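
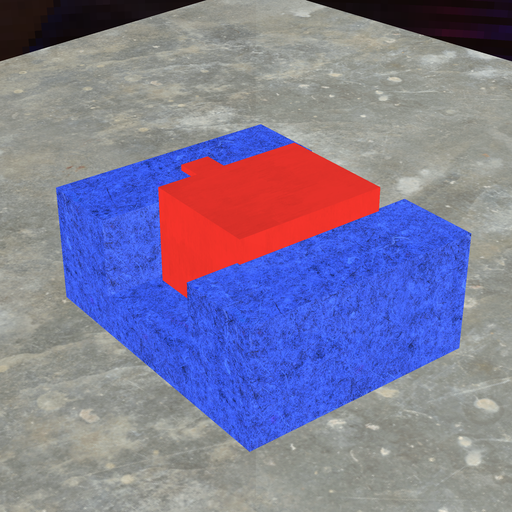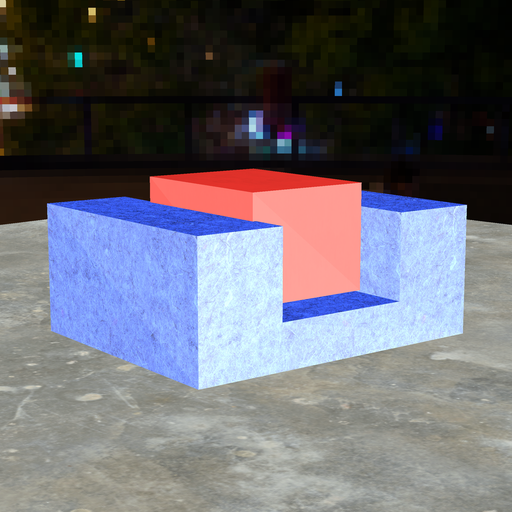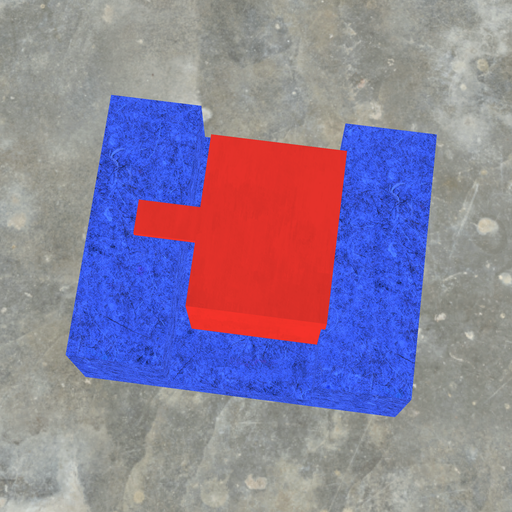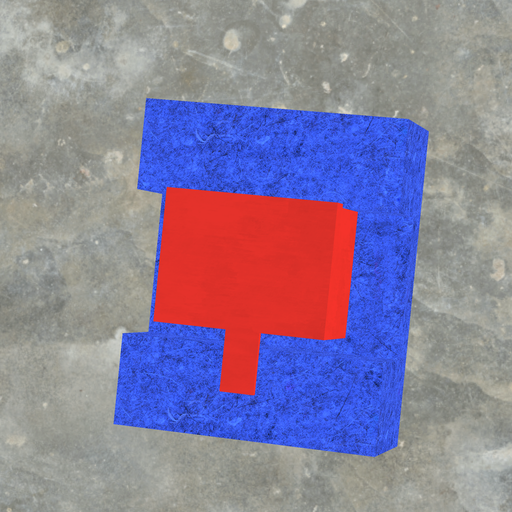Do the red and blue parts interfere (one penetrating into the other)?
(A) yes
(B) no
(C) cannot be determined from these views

(A) yes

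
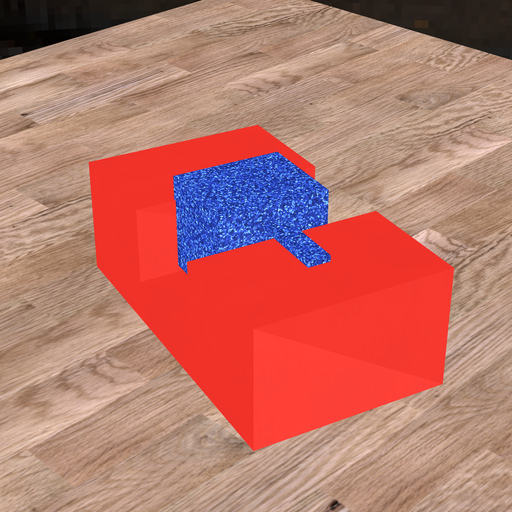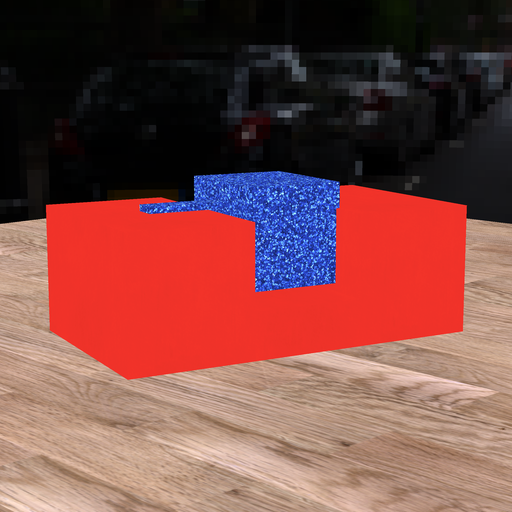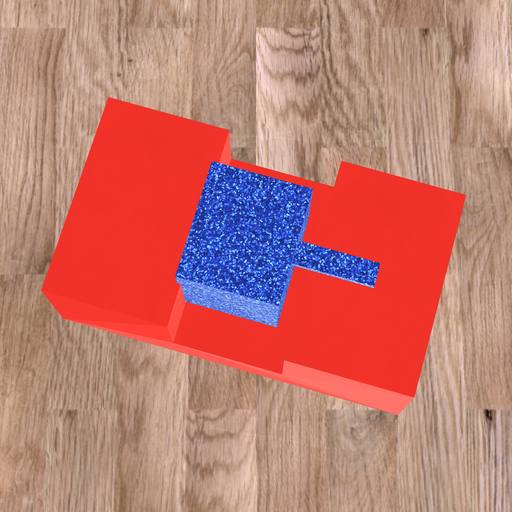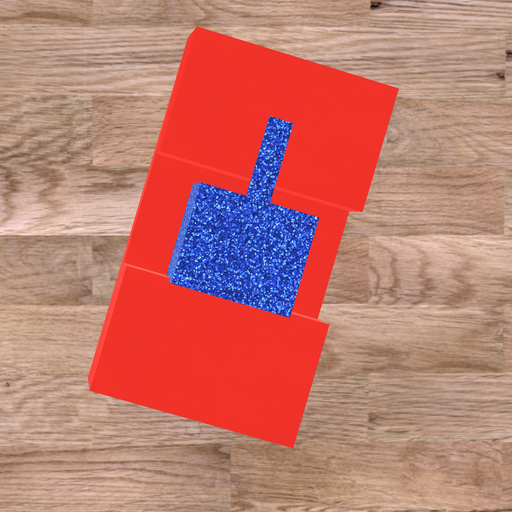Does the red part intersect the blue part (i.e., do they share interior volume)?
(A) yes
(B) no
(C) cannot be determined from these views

(A) yes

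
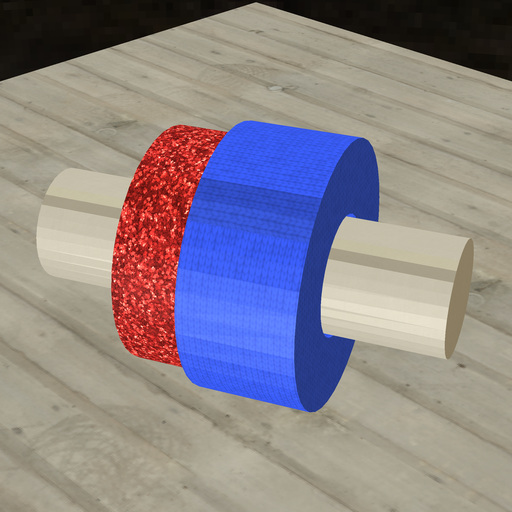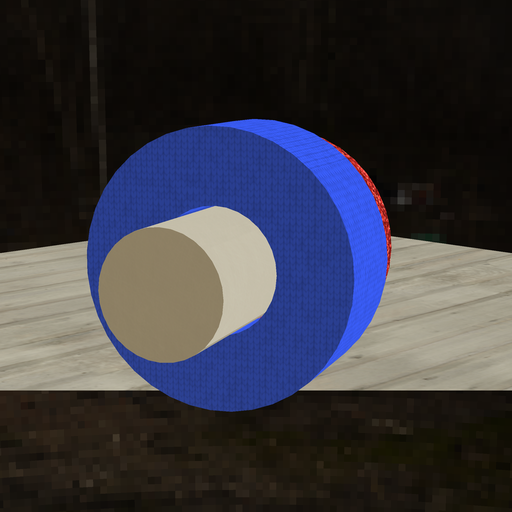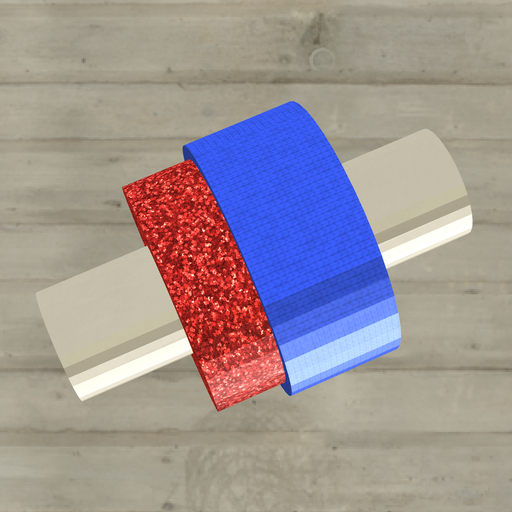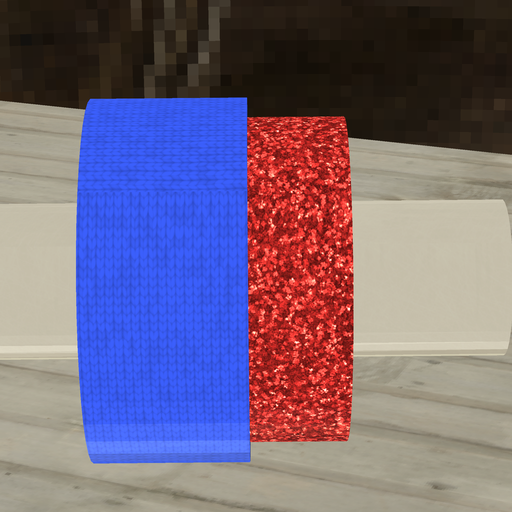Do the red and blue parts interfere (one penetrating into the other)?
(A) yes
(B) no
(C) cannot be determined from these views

(A) yes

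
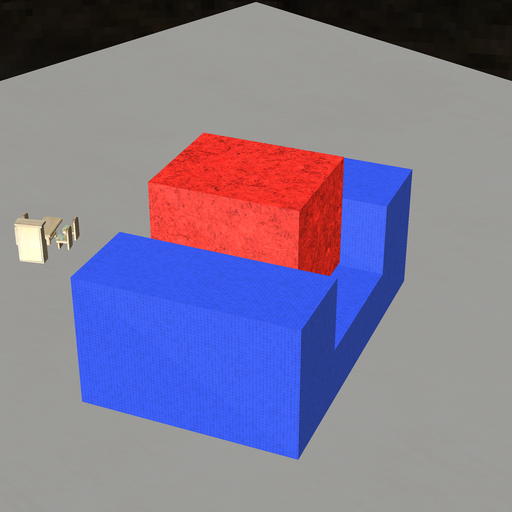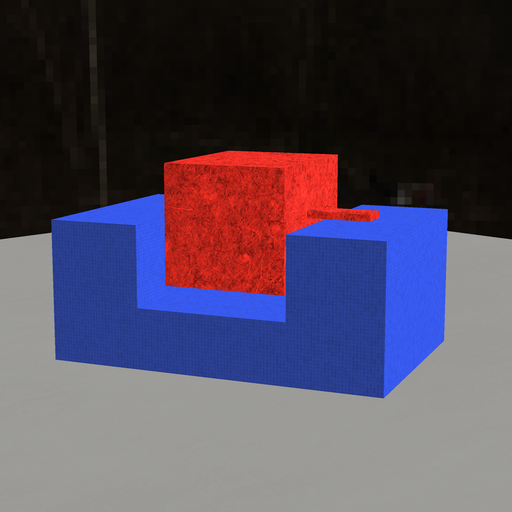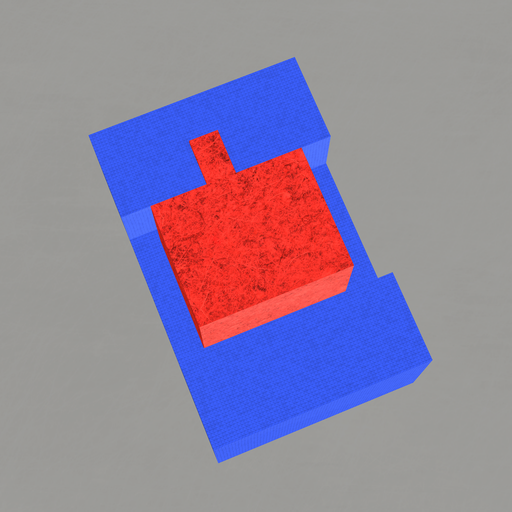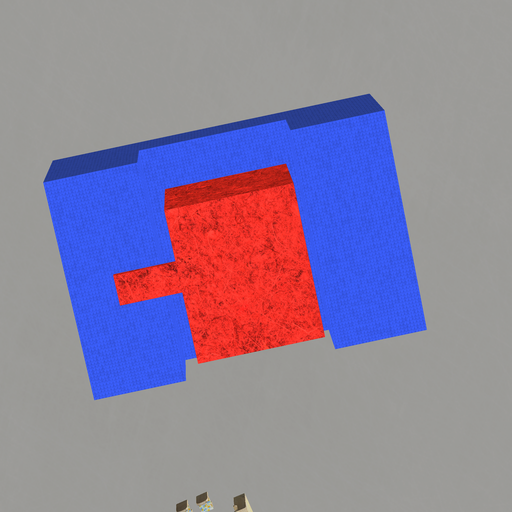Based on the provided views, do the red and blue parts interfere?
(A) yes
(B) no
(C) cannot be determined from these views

(B) no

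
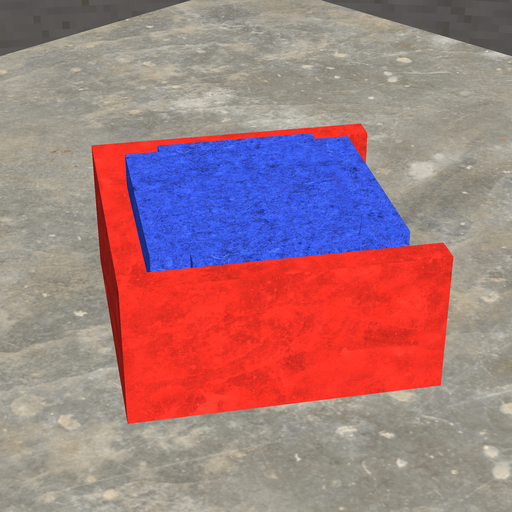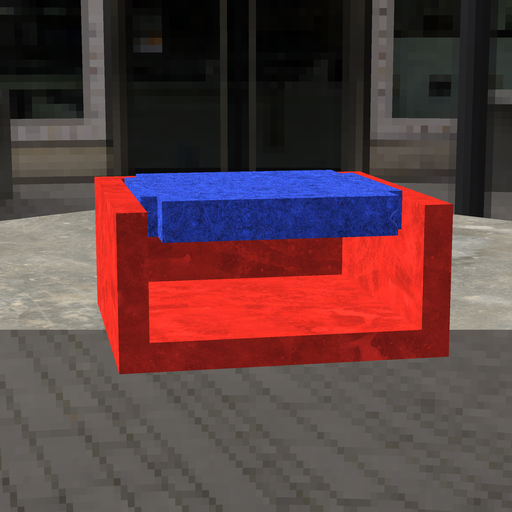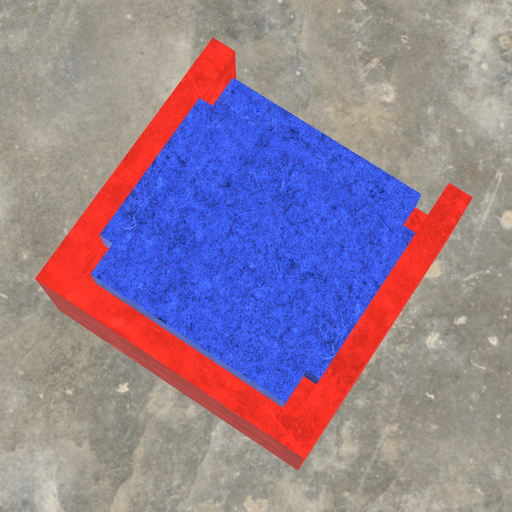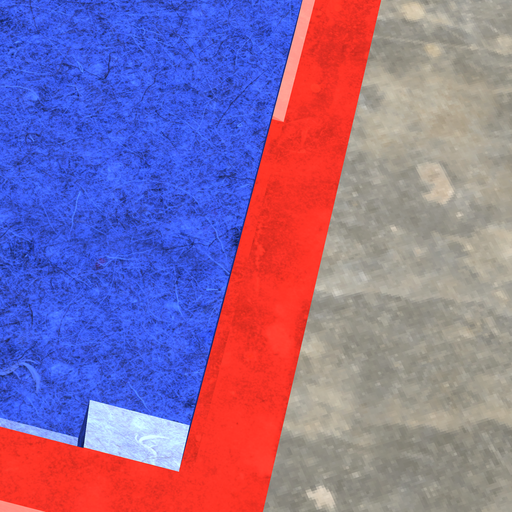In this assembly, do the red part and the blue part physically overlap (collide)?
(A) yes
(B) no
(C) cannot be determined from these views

(B) no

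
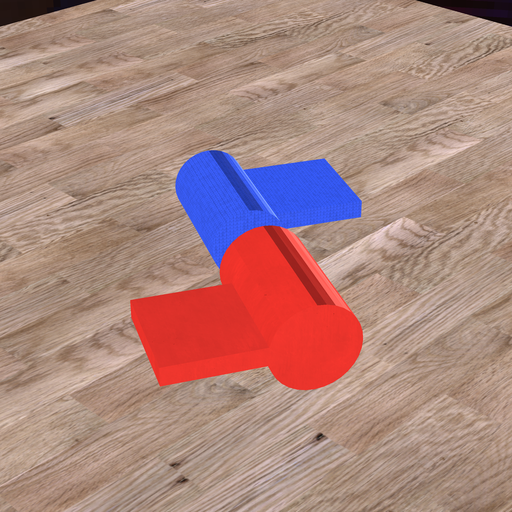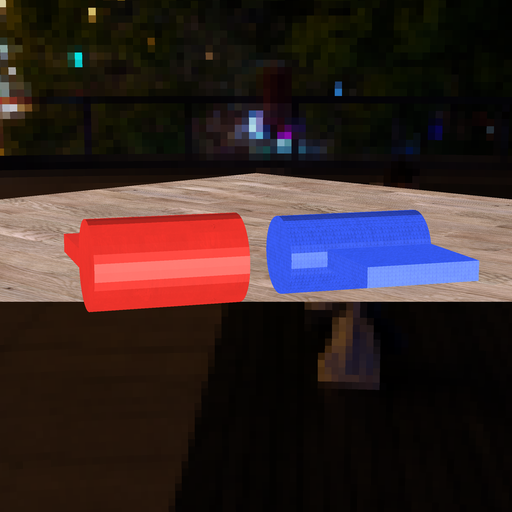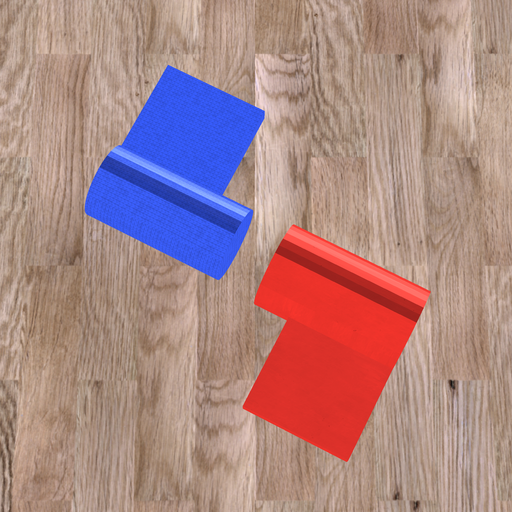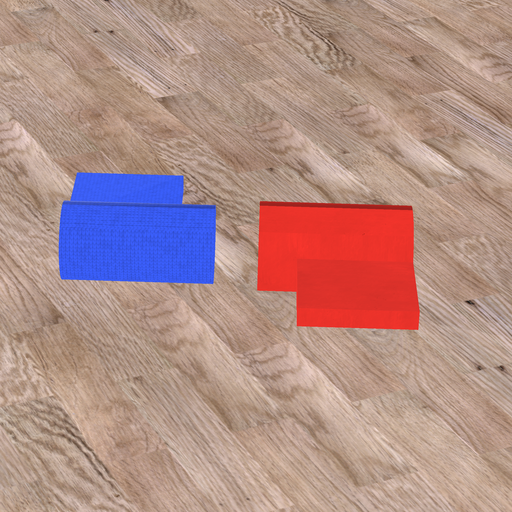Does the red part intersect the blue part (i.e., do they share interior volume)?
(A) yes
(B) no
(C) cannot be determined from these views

(B) no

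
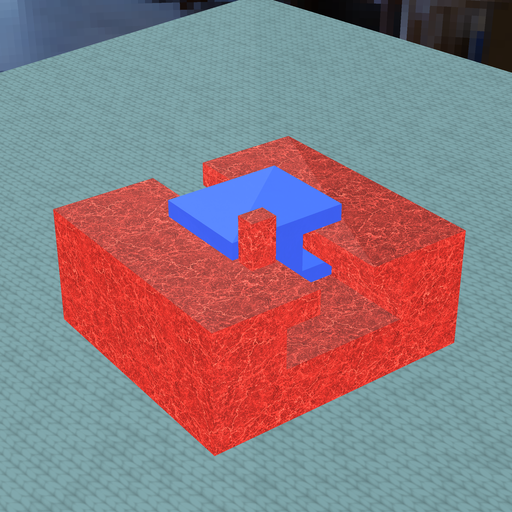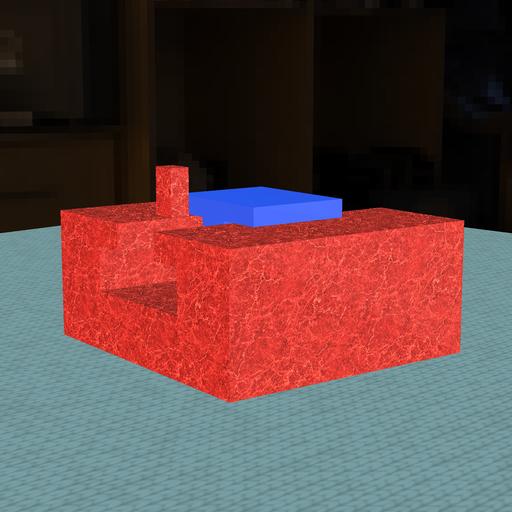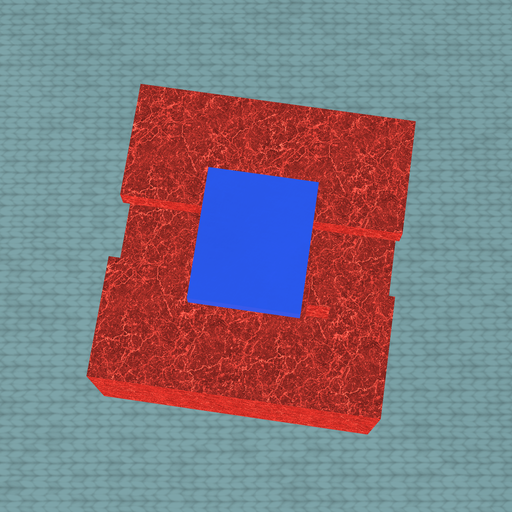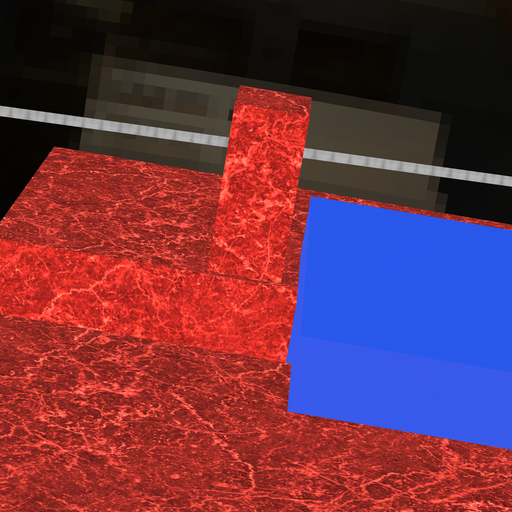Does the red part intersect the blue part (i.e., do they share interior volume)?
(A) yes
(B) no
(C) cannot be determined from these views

(B) no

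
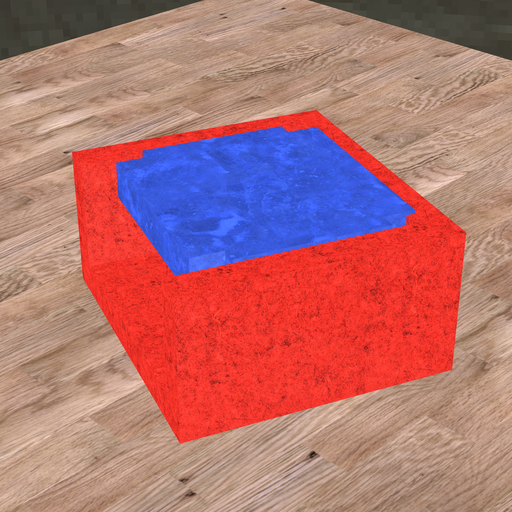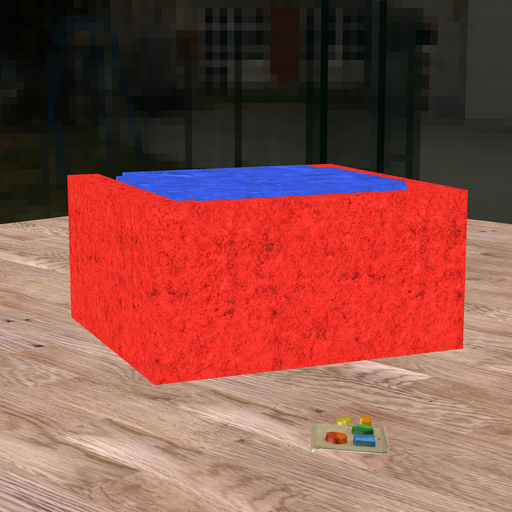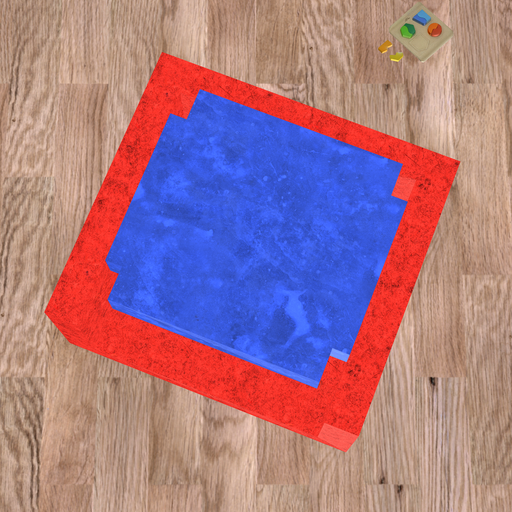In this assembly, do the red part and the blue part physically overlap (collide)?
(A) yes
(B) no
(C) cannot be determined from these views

(A) yes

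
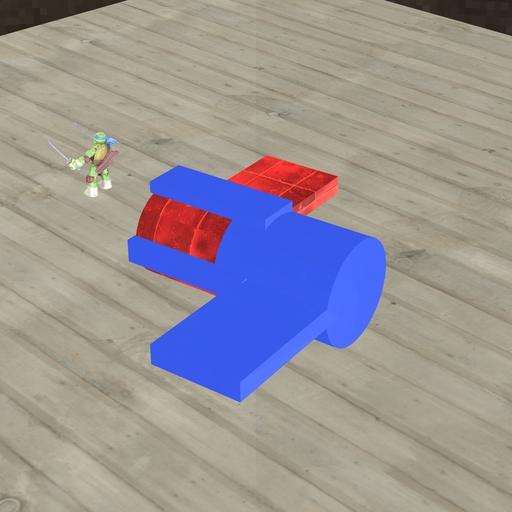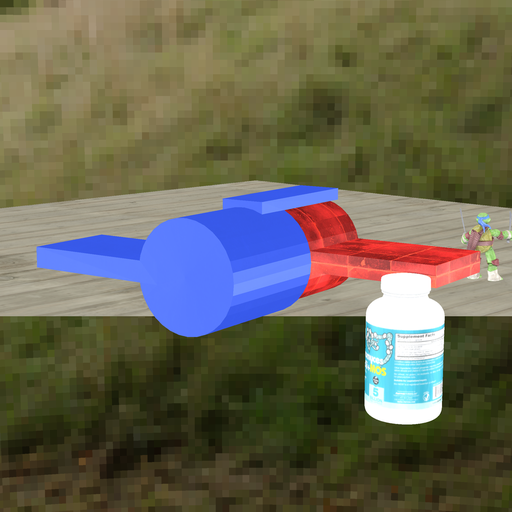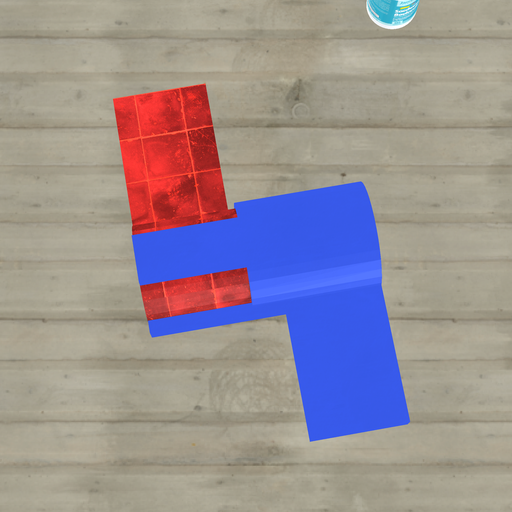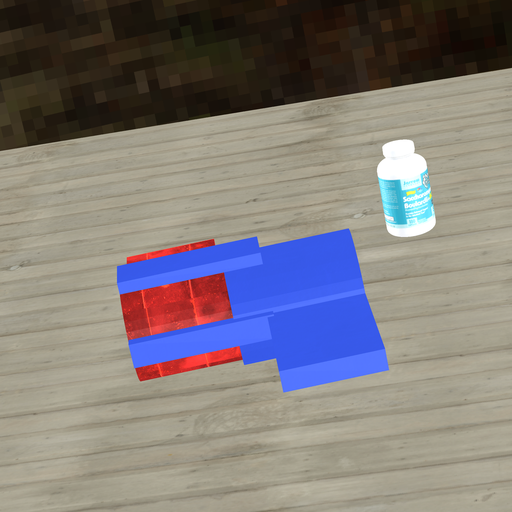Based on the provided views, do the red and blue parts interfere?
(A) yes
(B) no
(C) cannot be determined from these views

(A) yes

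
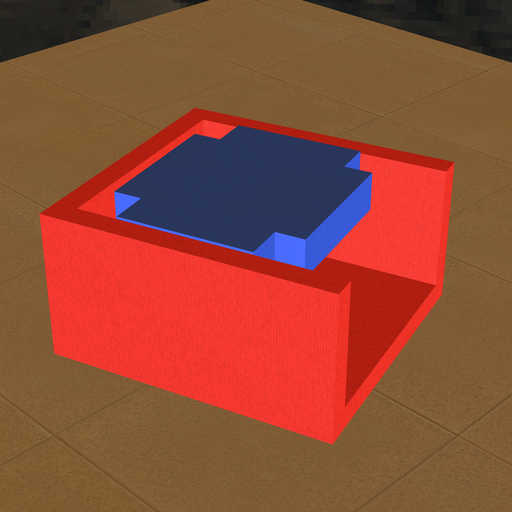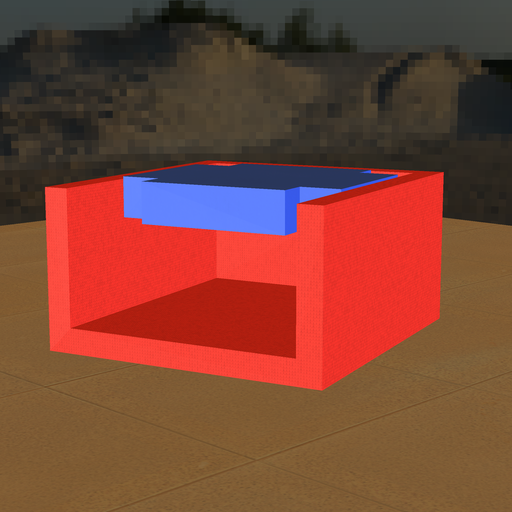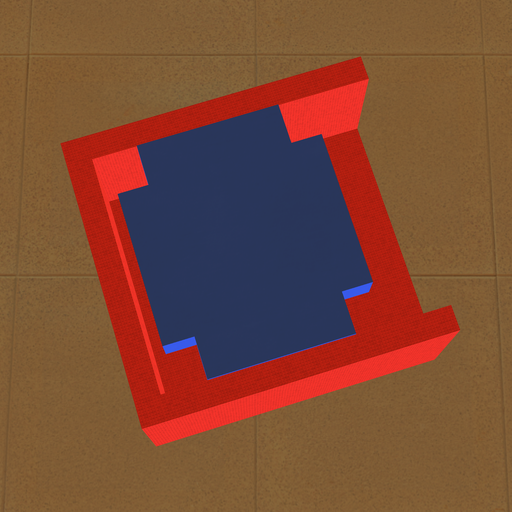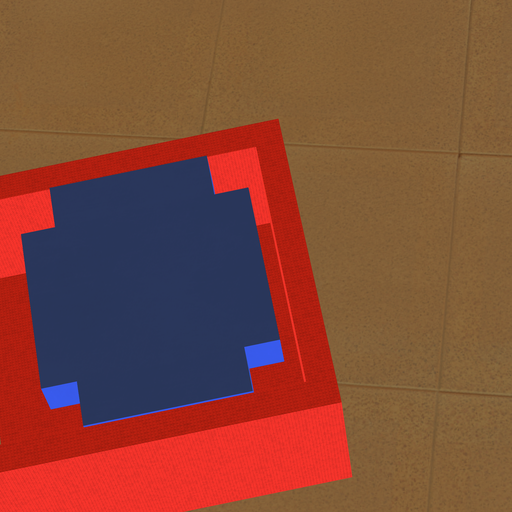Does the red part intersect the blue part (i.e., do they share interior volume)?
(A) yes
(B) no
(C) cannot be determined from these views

(B) no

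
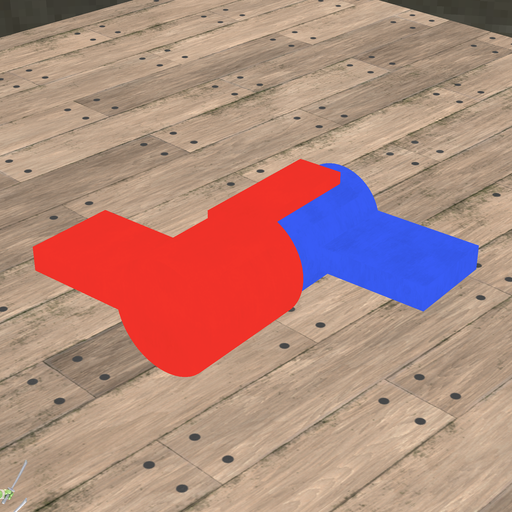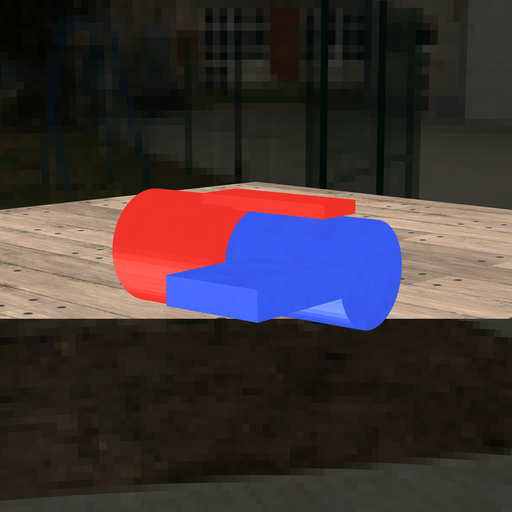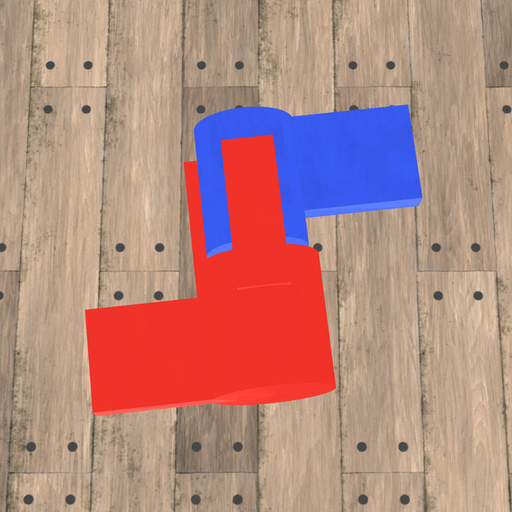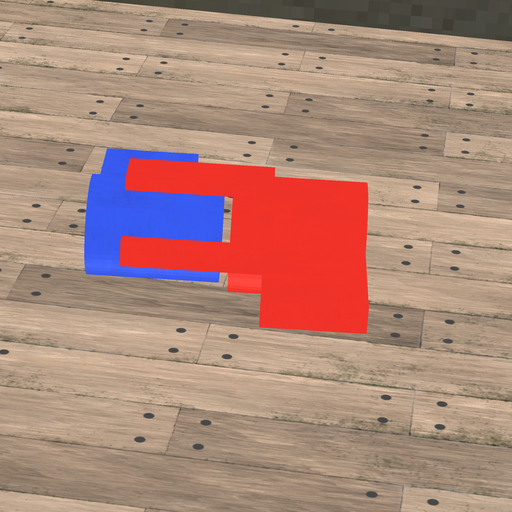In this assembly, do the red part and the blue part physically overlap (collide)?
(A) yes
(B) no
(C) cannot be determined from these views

(B) no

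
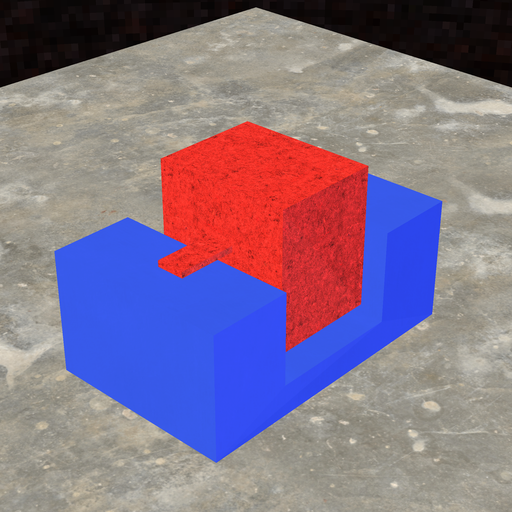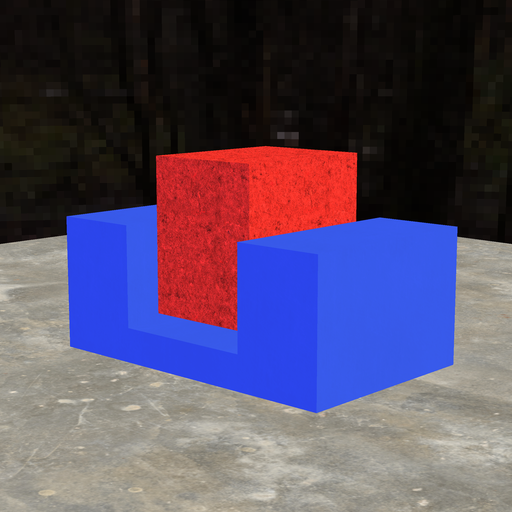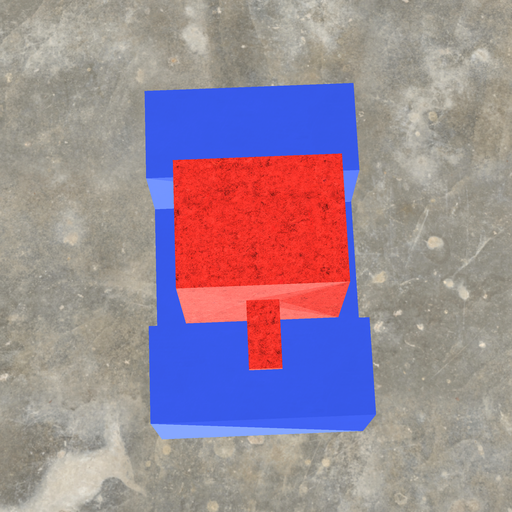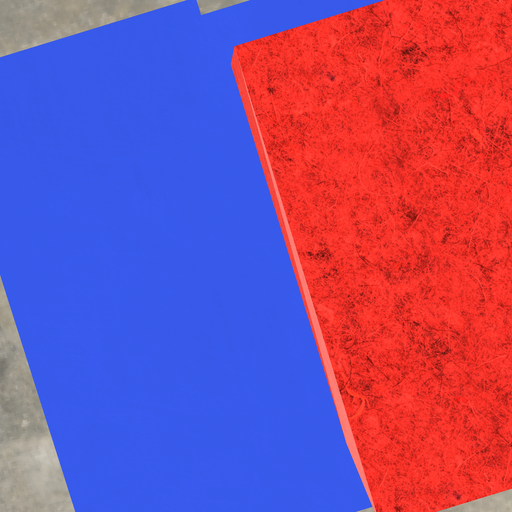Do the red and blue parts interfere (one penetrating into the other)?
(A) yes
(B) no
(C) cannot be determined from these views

(B) no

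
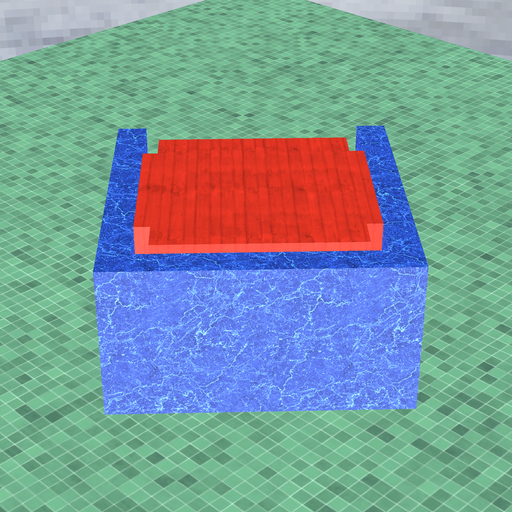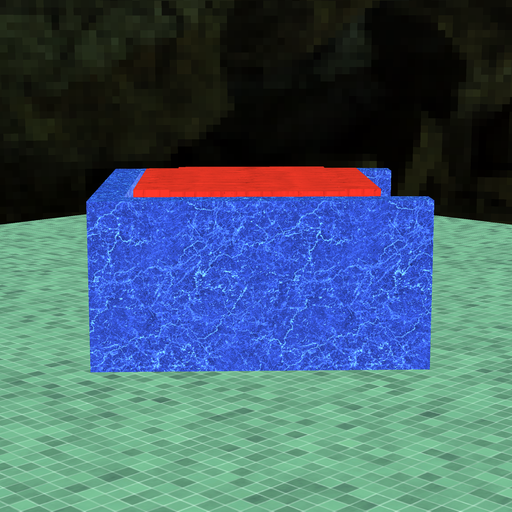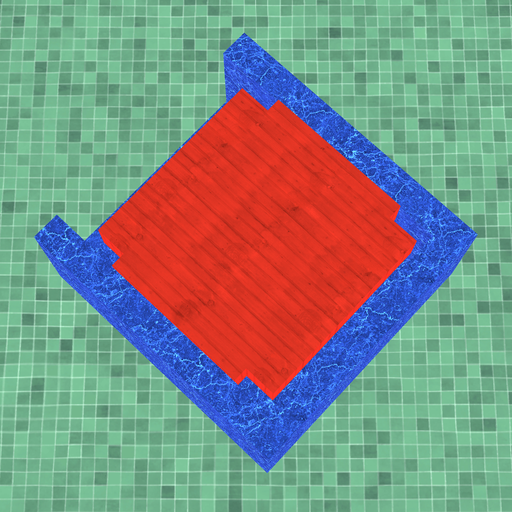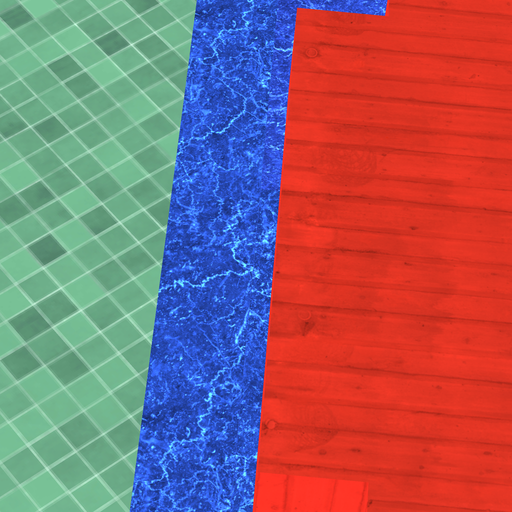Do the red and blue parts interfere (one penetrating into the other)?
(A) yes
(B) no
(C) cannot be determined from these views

(B) no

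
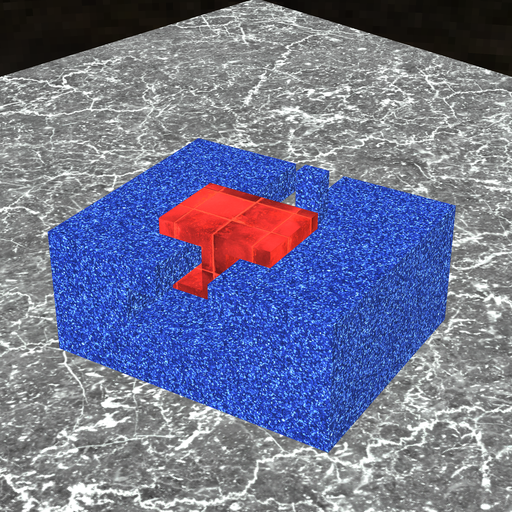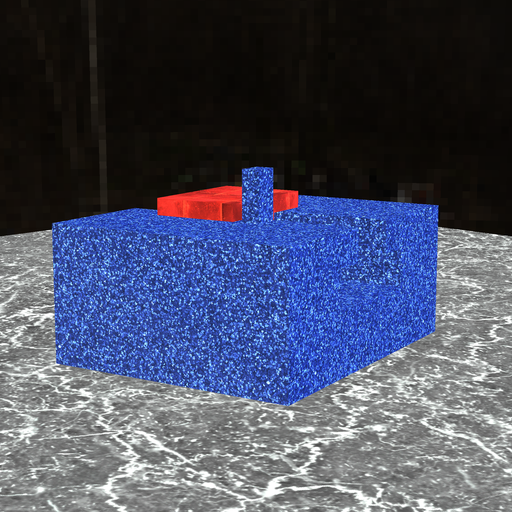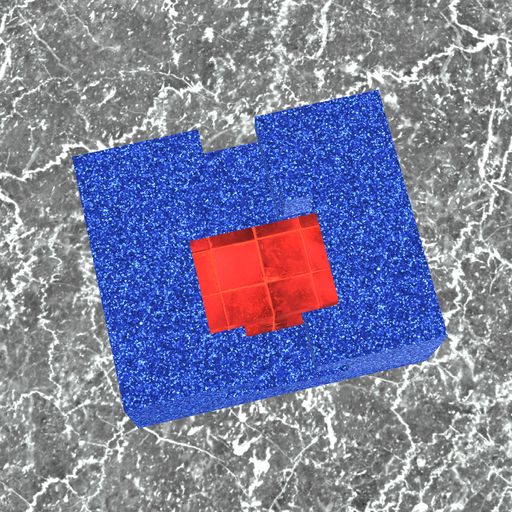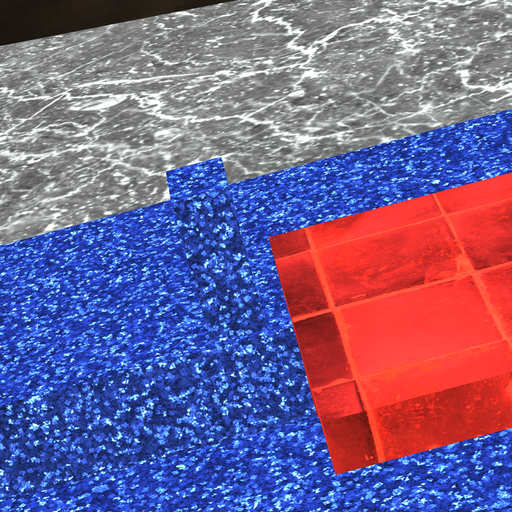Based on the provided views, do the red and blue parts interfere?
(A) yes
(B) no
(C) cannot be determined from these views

(B) no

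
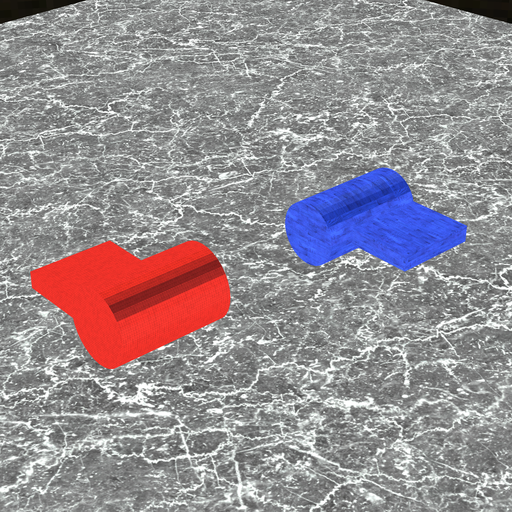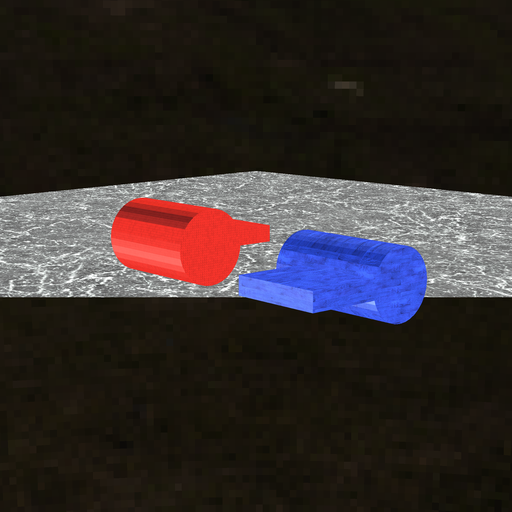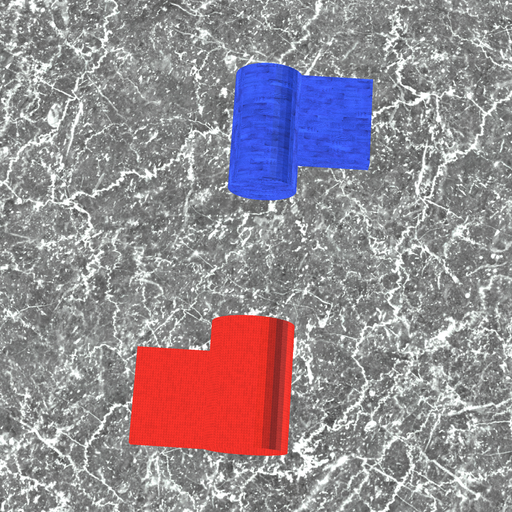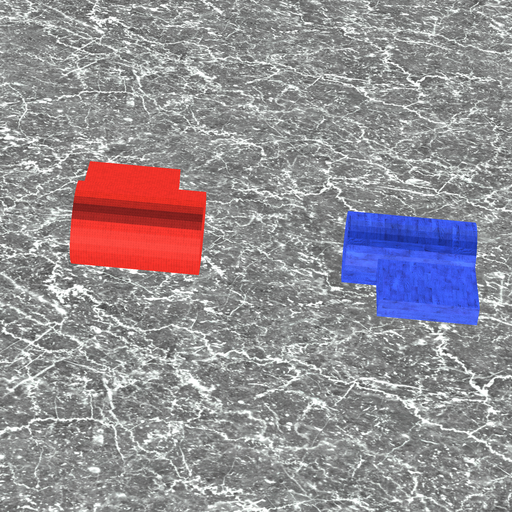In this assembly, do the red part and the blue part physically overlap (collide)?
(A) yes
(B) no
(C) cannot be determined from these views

(B) no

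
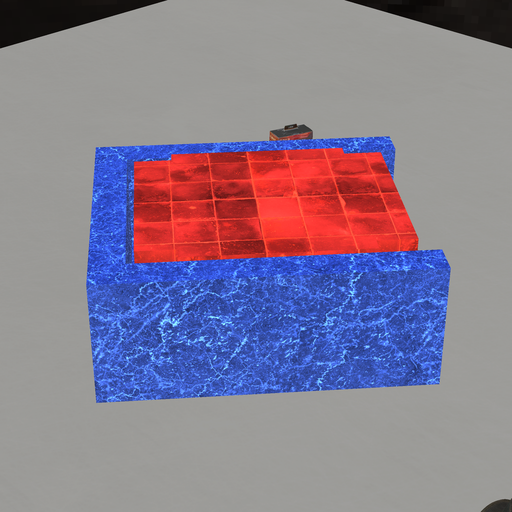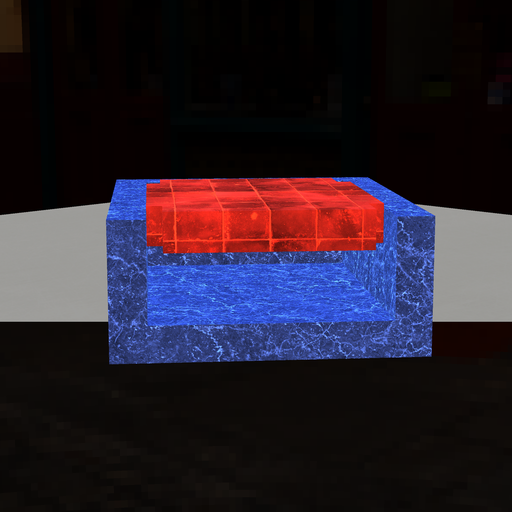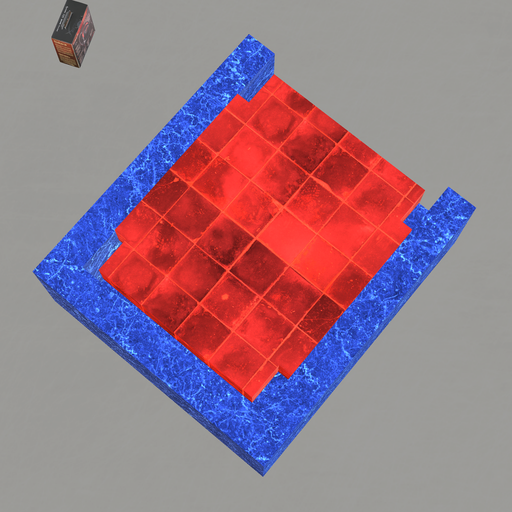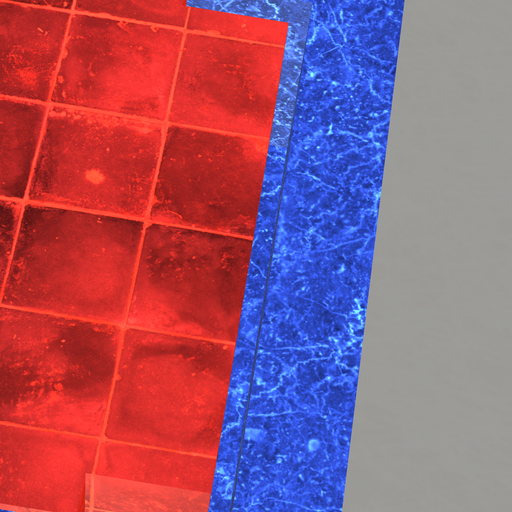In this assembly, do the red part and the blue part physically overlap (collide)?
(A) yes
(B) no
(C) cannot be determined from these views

(B) no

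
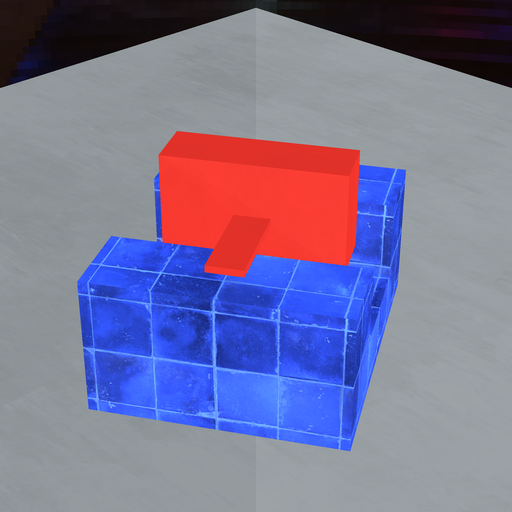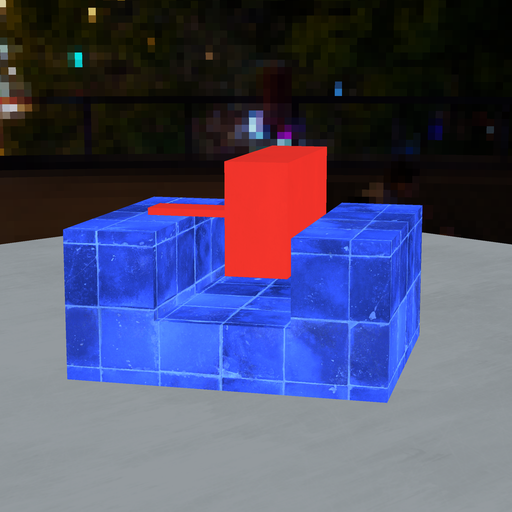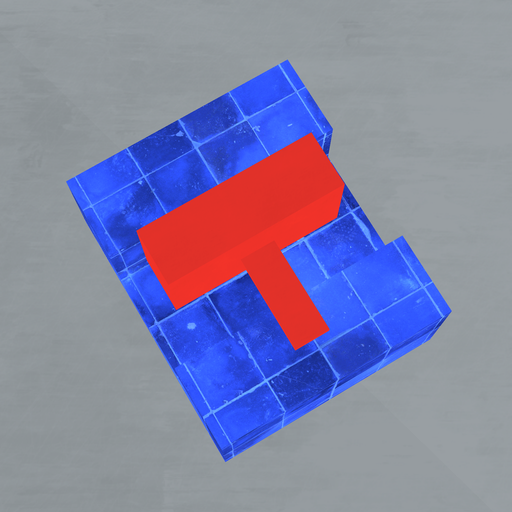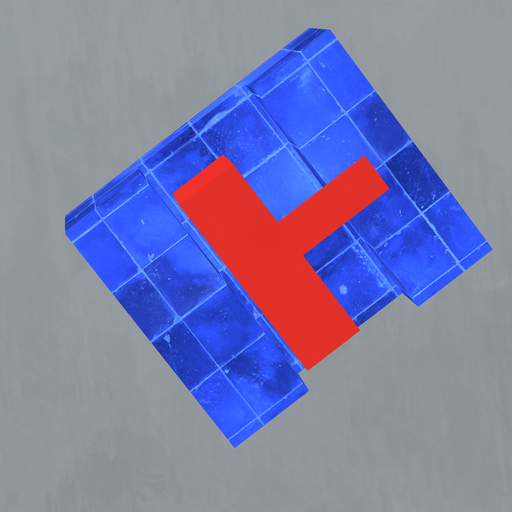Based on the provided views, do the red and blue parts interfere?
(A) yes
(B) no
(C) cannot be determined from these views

(B) no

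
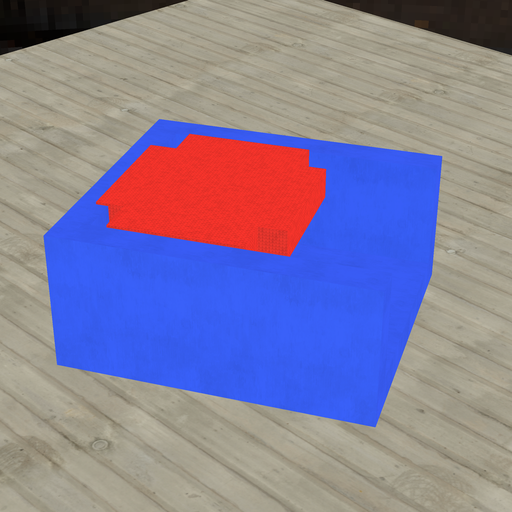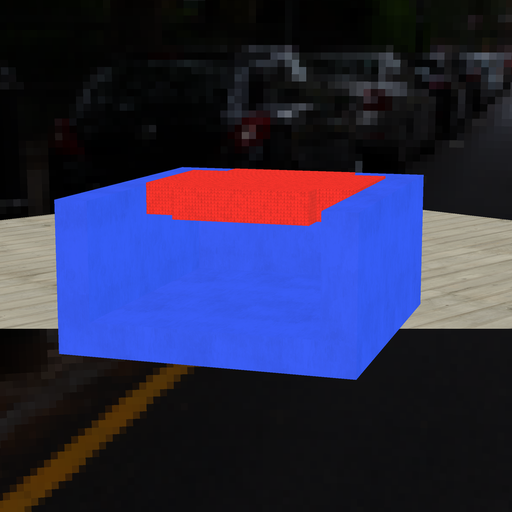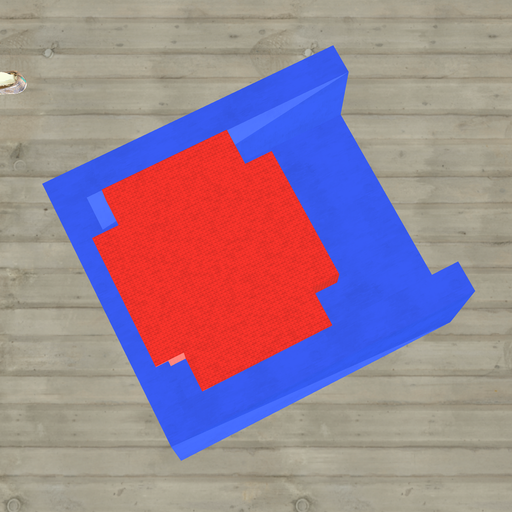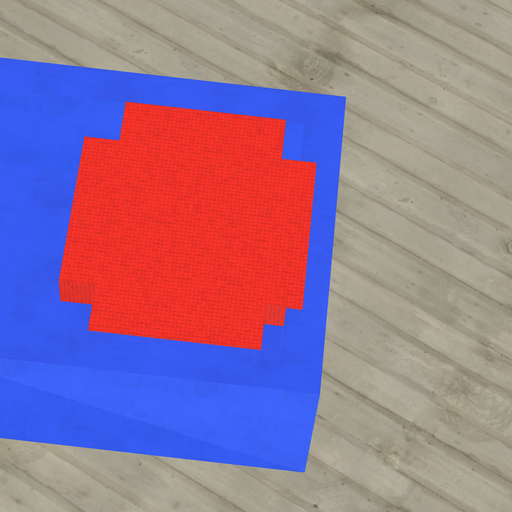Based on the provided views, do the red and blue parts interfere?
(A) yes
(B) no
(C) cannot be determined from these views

(A) yes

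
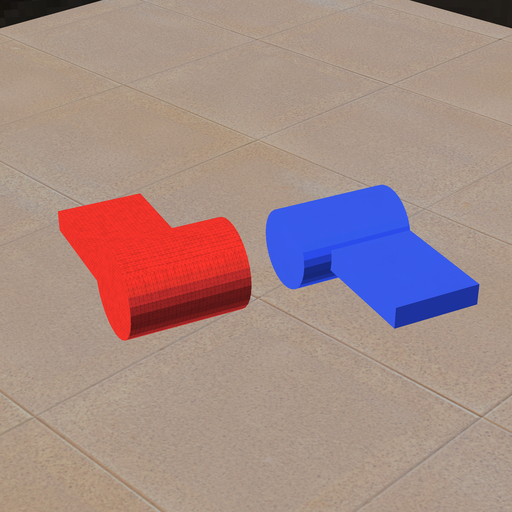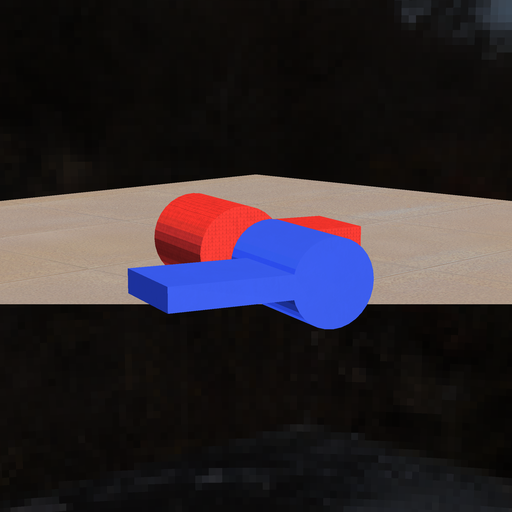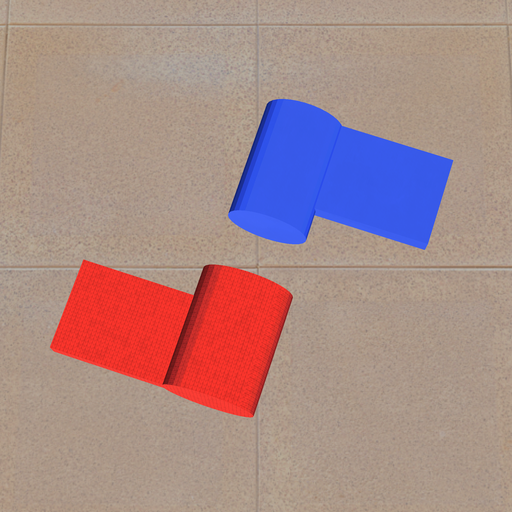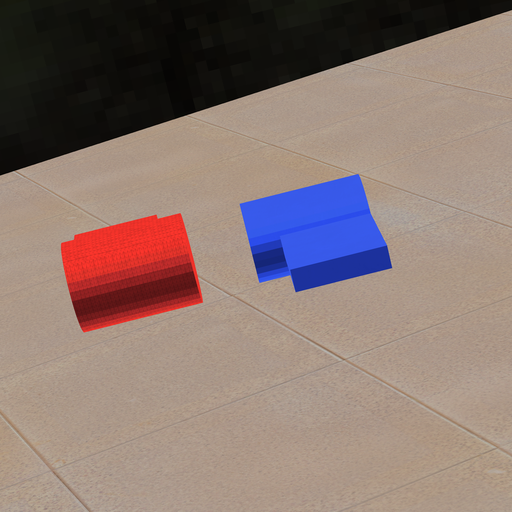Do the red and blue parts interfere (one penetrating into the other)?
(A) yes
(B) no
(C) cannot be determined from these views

(B) no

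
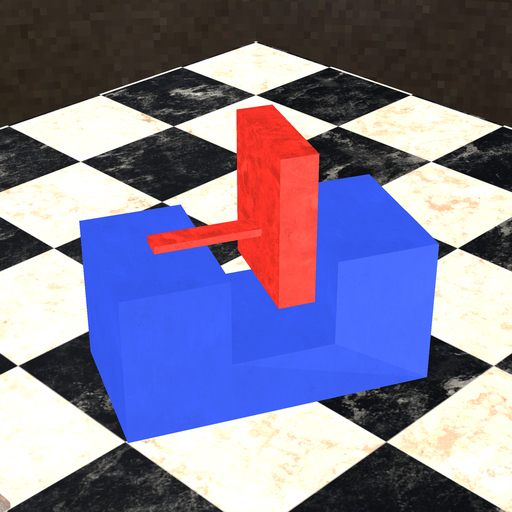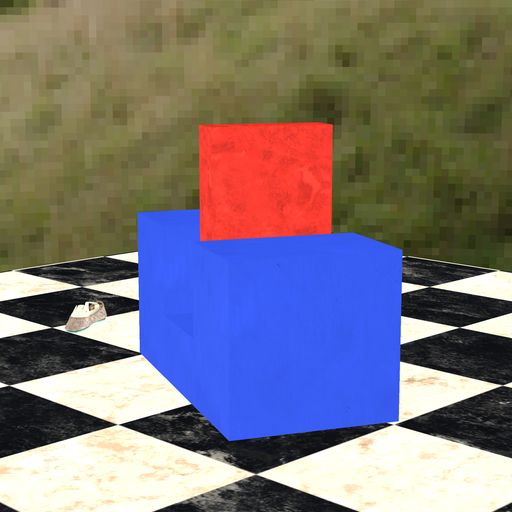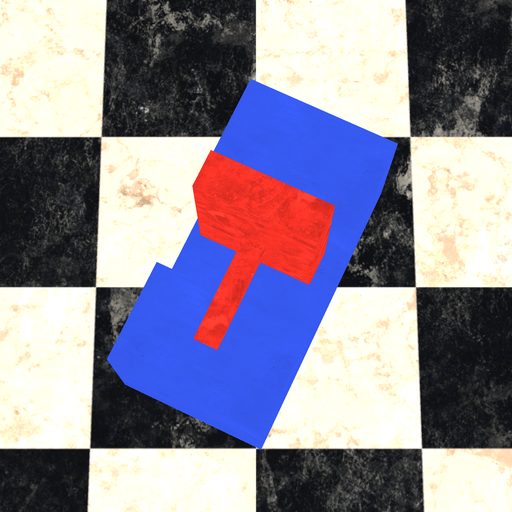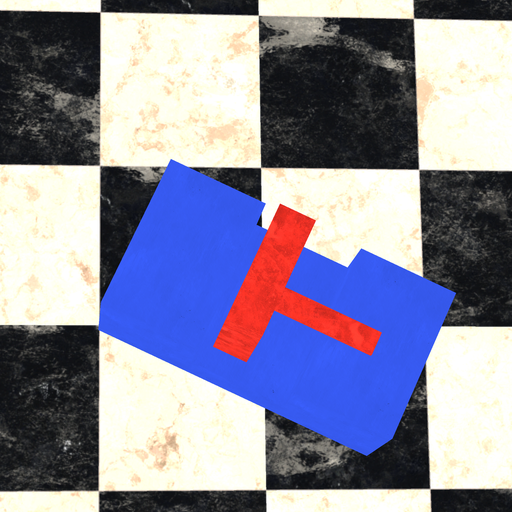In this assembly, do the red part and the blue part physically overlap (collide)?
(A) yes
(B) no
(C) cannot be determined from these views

(B) no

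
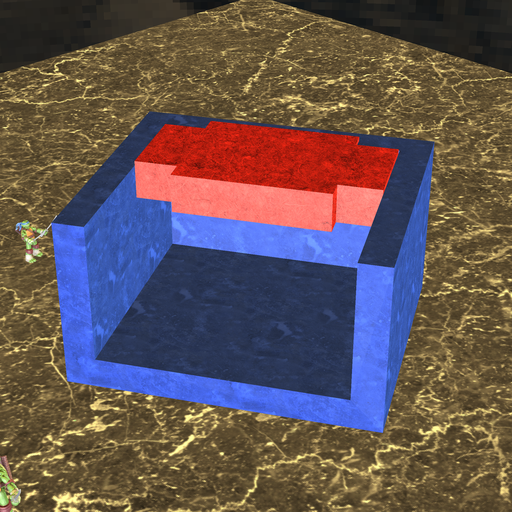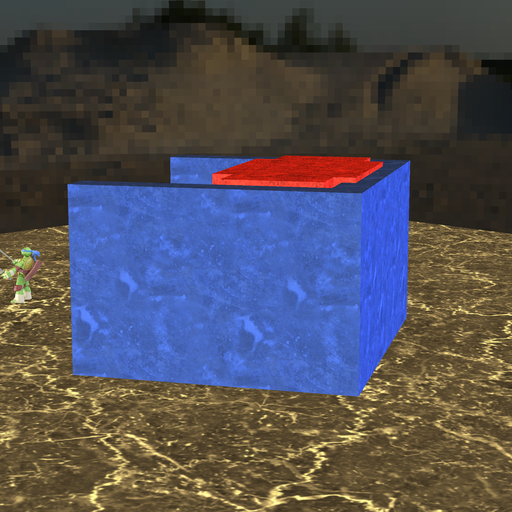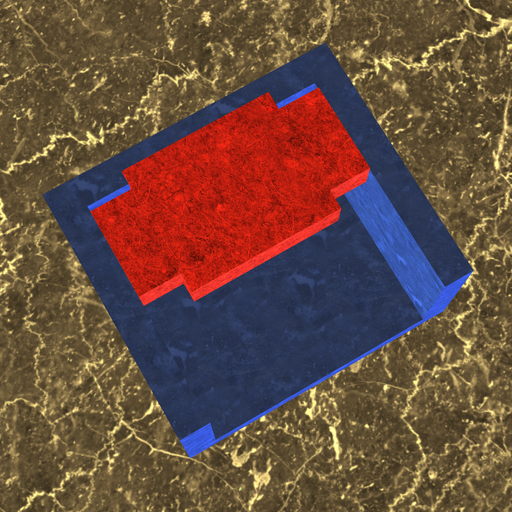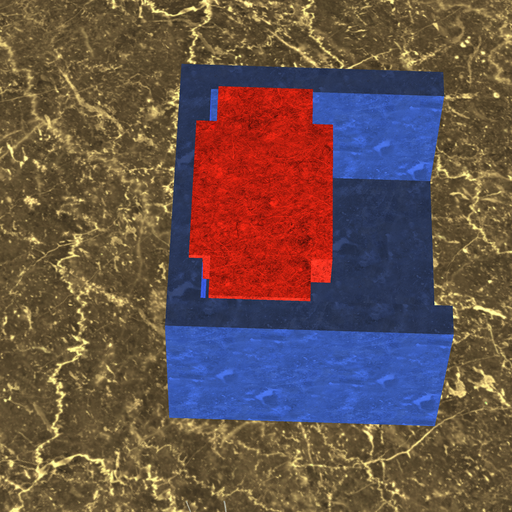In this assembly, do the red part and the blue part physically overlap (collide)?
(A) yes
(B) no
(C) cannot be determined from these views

(A) yes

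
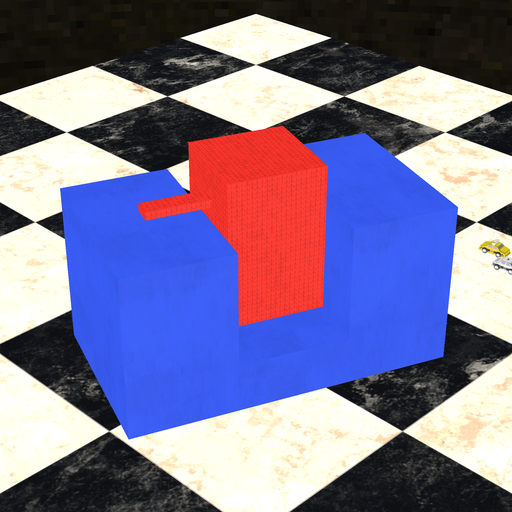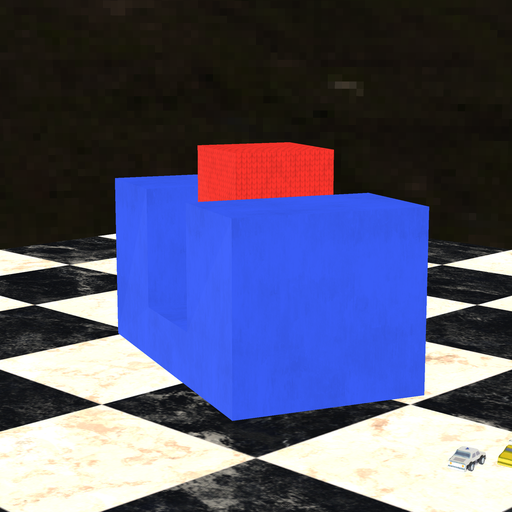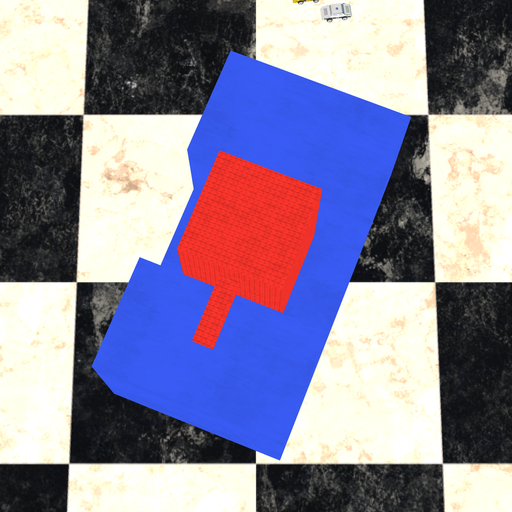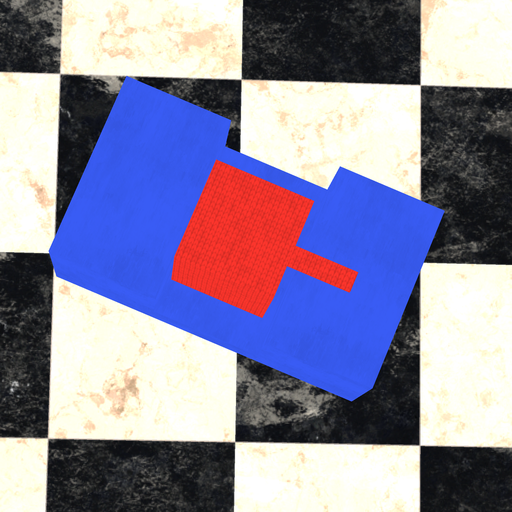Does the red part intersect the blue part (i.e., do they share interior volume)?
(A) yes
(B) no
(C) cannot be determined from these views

(B) no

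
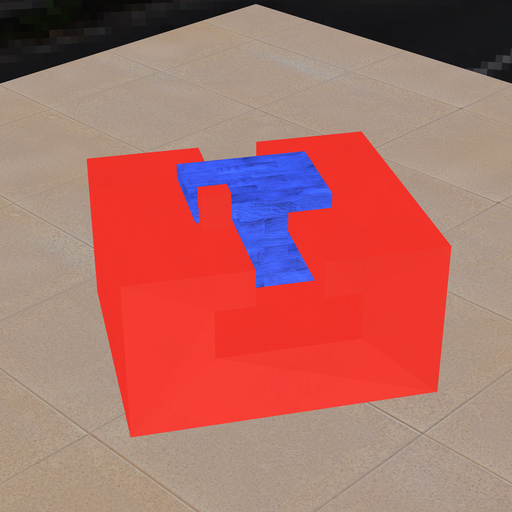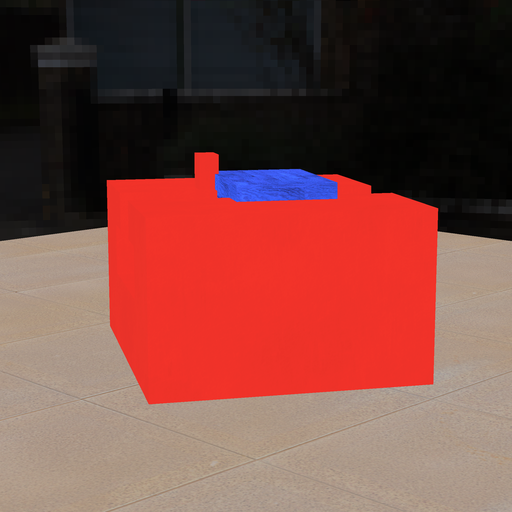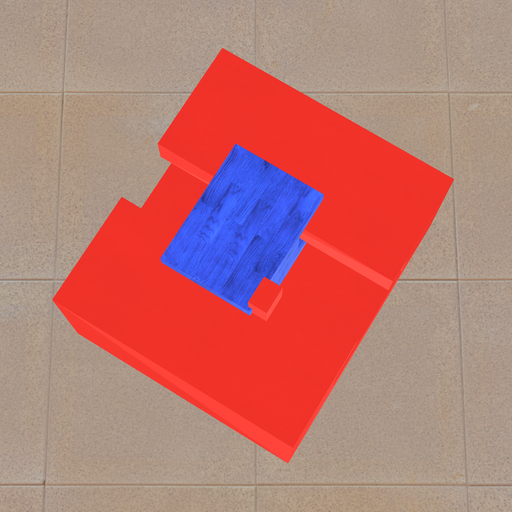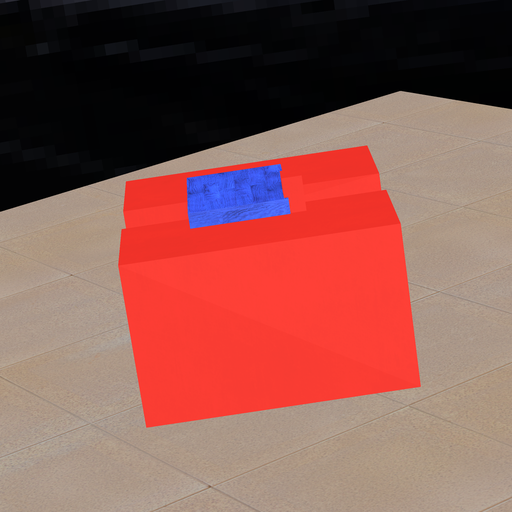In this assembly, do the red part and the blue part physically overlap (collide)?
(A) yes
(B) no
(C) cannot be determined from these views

(A) yes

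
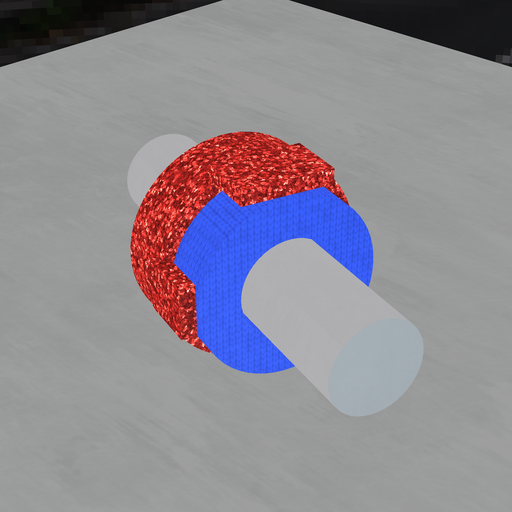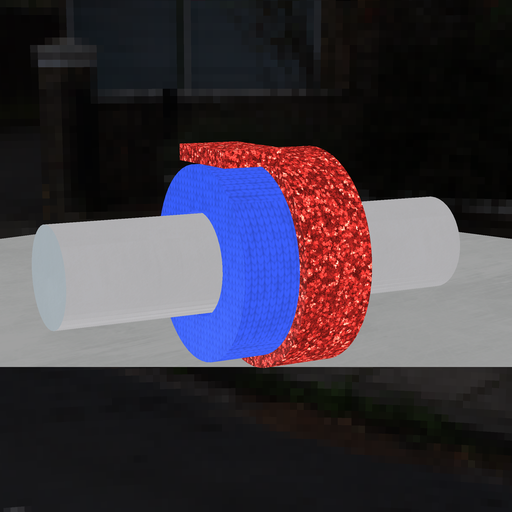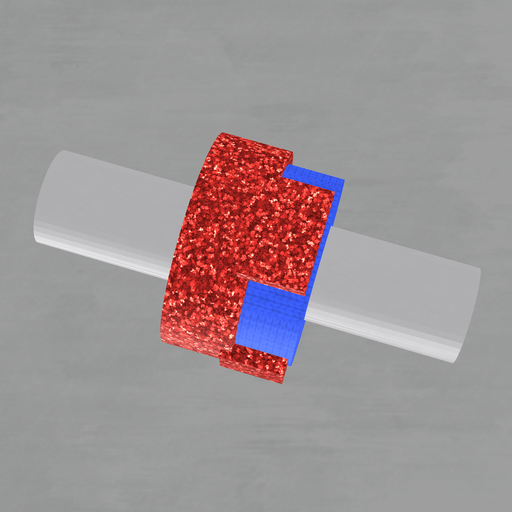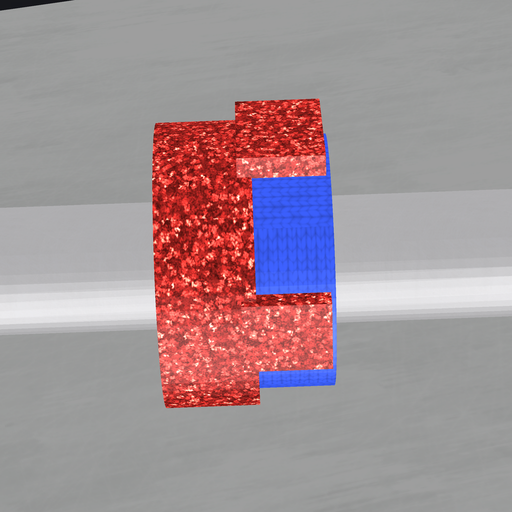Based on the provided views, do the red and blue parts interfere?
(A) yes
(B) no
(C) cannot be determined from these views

(A) yes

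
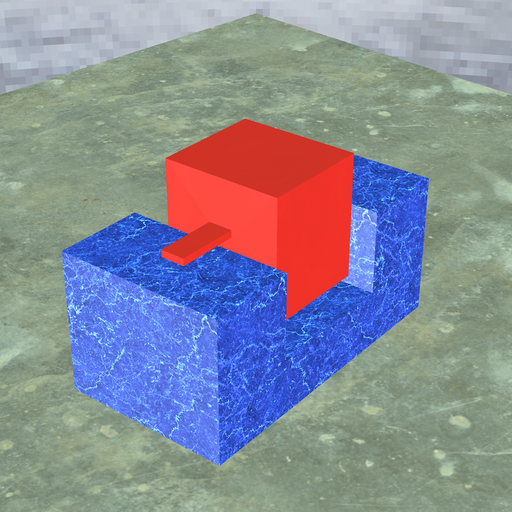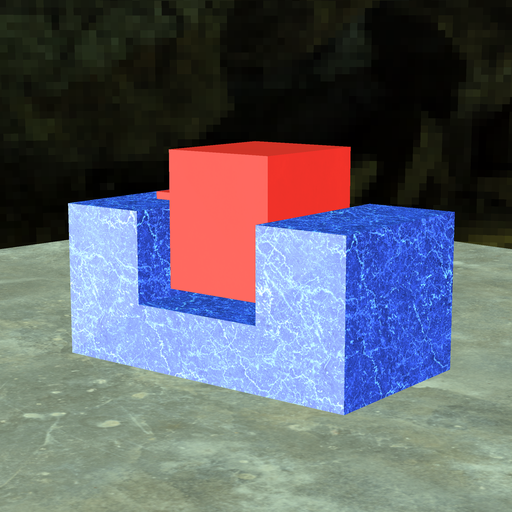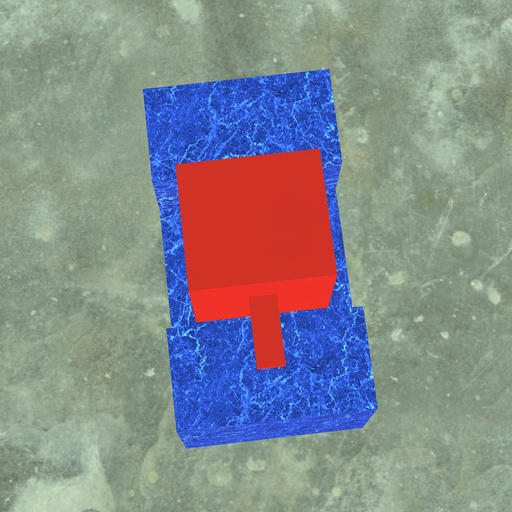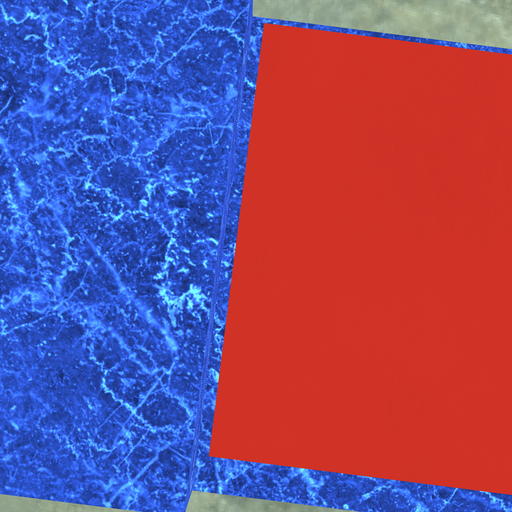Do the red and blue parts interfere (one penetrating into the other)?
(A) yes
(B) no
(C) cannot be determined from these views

(B) no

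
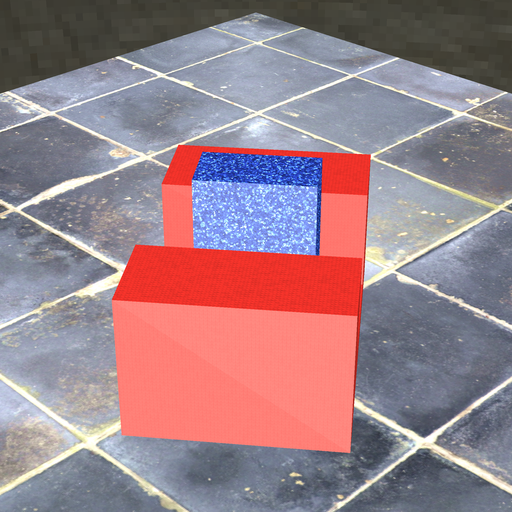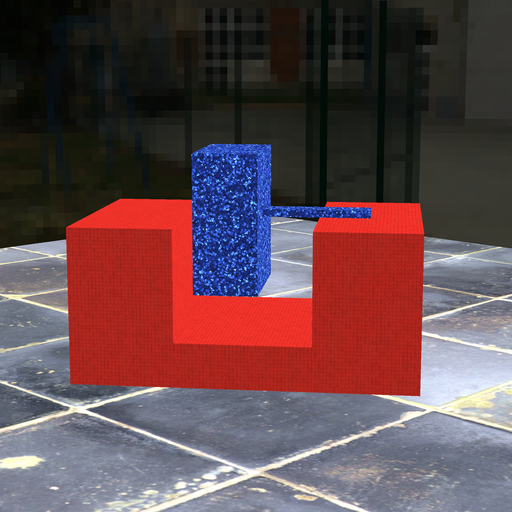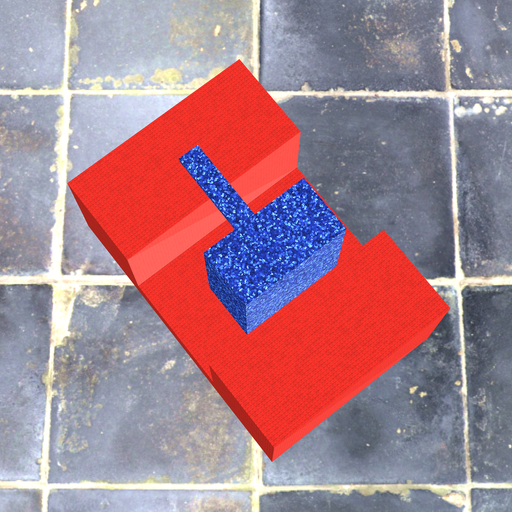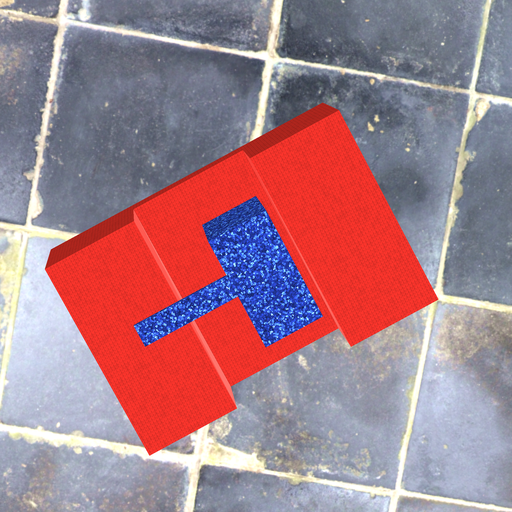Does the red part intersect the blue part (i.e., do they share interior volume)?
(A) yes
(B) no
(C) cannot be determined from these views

(B) no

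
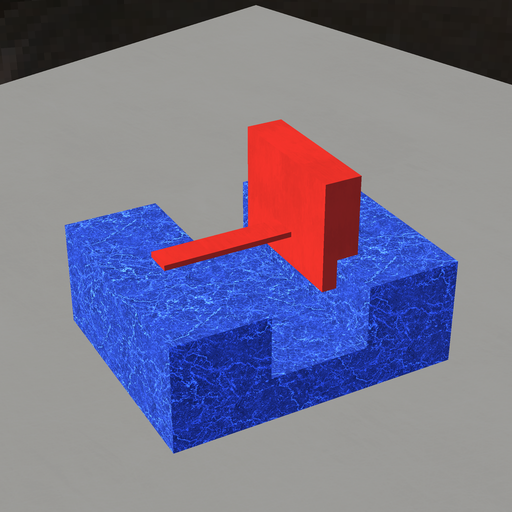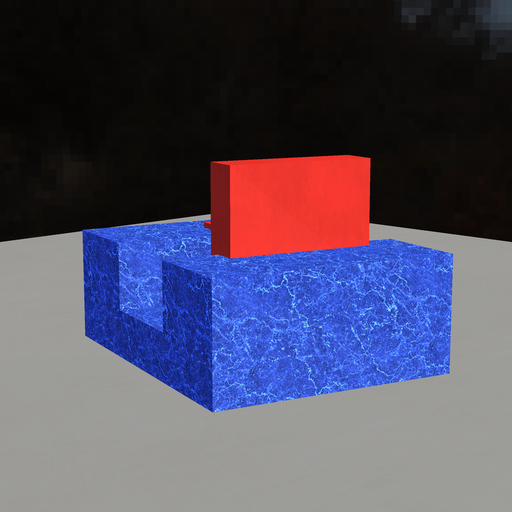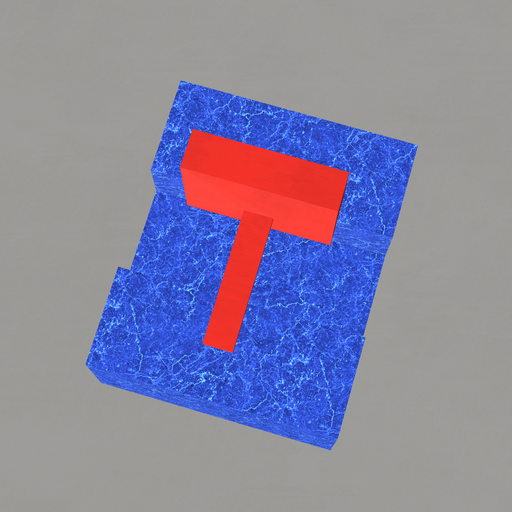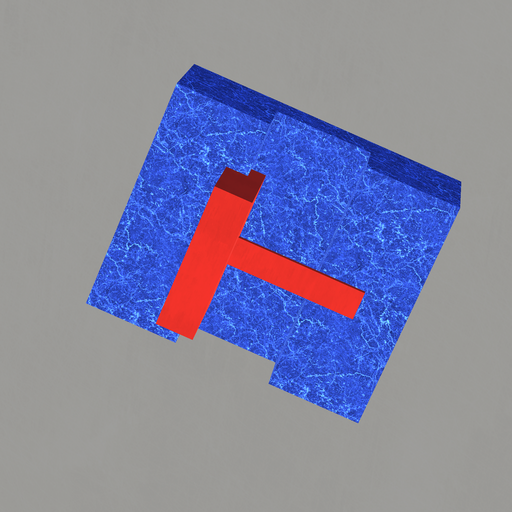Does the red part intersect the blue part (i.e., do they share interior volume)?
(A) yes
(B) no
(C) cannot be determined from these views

(A) yes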